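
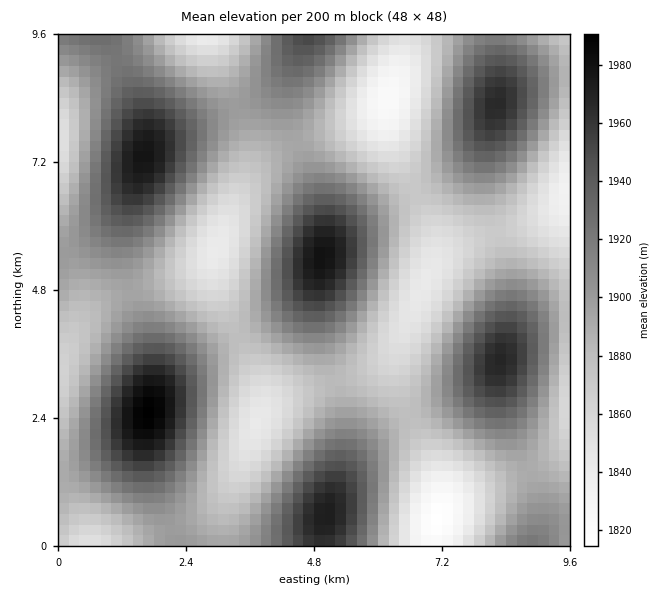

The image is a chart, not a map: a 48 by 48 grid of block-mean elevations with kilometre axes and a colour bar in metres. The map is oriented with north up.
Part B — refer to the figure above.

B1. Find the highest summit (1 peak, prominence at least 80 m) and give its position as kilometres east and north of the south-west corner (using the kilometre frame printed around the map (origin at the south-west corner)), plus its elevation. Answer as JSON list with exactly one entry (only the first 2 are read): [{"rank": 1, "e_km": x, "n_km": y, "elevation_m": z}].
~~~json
[{"rank": 1, "e_km": 1.69, "n_km": 2.51, "elevation_m": 1991}]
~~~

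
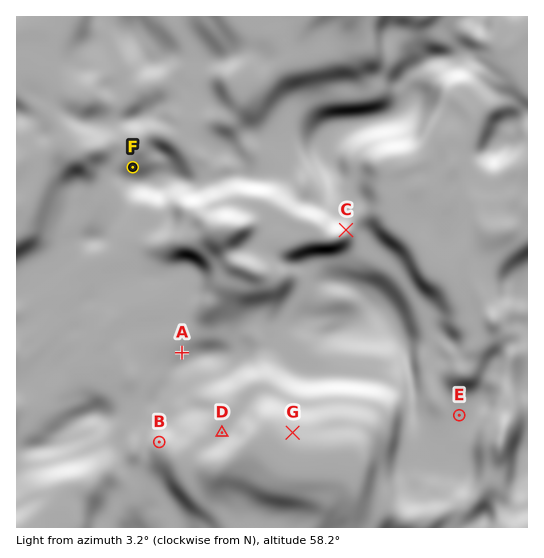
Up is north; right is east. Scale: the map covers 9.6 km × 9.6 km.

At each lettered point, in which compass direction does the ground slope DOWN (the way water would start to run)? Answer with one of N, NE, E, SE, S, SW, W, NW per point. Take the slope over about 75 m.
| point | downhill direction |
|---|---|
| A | SE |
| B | NW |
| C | NE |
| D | NW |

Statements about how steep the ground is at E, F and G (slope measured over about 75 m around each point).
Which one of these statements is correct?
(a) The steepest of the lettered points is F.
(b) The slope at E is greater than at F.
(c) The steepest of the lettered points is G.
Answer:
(a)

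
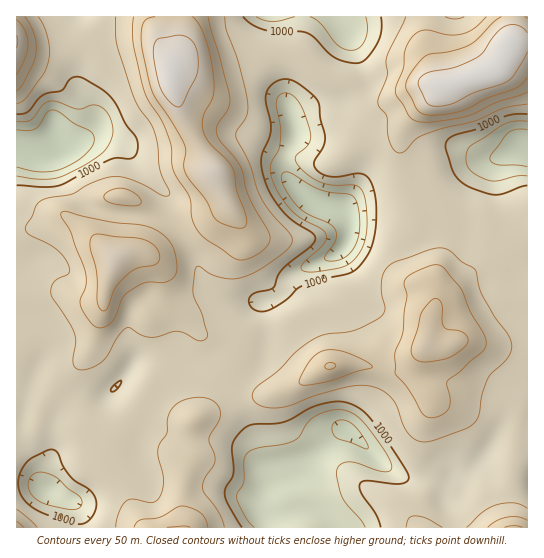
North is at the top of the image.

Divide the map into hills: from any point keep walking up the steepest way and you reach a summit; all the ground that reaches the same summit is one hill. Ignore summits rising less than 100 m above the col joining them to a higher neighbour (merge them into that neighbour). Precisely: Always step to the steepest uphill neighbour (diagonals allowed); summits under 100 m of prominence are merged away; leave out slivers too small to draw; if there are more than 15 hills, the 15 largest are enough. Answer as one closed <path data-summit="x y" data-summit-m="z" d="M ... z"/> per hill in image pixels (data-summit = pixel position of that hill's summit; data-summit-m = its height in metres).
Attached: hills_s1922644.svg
<path data-summit="426 345" data-summit-m="1173" d="M502 156l-11 4-11 13-12 29-3 18-22 5-26 18-10 0-29-12-28-3-5 17-8 8-46 22-4 6-4 12-8 6-11 3 3 20 0 21-3 14-3 6-20 24-4 15 20 43 4 17 13 15 7-4 13-1 23-17 21-22 8-4 49 44 12 6 24 2 15 6 11-14 8 0 10-6 26-34 27-2 0-174-20-16-5-11 1-20-7-32 0-12z"/><path data-summit="170 71" data-summit-m="1223" d="M282 16l-208 0-6 13-1 10 8 28 1 16 13 34 0 9-2 5-8 8-7 2 6 0 17-5 8 0 14 4 10 7 12 18 29 30 3 24 16 23 9 19 9 26 6 6 11 6 47 2 9-4 5-4 4-12 4-6 46-22 8-8 4-12-1-12-6-10-27-8-10-7-17-17-4-8 0-10 11-24 0-10-8-21-3-16-1-28 4-31z"/><path data-summit="506 50" data-summit-m="1226" d="M527 16l-244 0 4 15-4 31 1 28 3 16 8 21 0 10-11 24 0 10 4 8 25 22 29 10 8 17 28 3 29 12 10 0 26-18 22-6 3-17 12-29 11-13 12-5-6 11 0 12 7 32-1 20 5 11 19 15z"/><path data-summit="115 258" data-summit-m="1188" d="M103 136l-42 8-6 9-6 3-8 0-25-7 0 176 18 6 6 6 4 10-1 14-16 36-6 26 0 11 2 7 13 24 3 14 6 9-1-10 8-25 0-18 4-16 11-14 10-9 8-3 25-1 27-29 14 0 20 6 35-9 27-16 9-1 23 4 2-4-3-41-42-3-11-6-6-6-9-26-9-19-16-23-3-24-29-30-14-20-8-5z"/><path data-summit="183 527" data-summit-m="1154" d="M242 343l-9 1-34 19-21 5-8 1-13-5-5 1 13 6 2 11-19 33-7 19-2 13 1 15-5 5-20 9-26 21-17 5 7 9 2 17 188-1-1-8-8-10 0-7 5-15 8-12-12-13-4-17-20-43 4-15 20-24 4-16z"/><path data-summit="514 527" data-summit-m="1159" d="M346 429l-8 4-21 22-19 14-4 3-17 3-8 6-9 21 0 7 5 6 8 0 25-7 11 0 12 5 13 15 194-1-1-95-26 1-26 34-10 6-8 0-12 14-14-6-24-2-12-6z"/><path data-summit="17 41" data-summit-m="1204" d="M73 16l-57 1 0 130 25 9 12-1 6-11 20-5 10-13 0-9-12-28-2-22-8-28z"/><path data-summit="17 527" data-summit-m="1131" d="M27 483l-11 0 1 45 63-1-1-16-5-8-39-19z"/>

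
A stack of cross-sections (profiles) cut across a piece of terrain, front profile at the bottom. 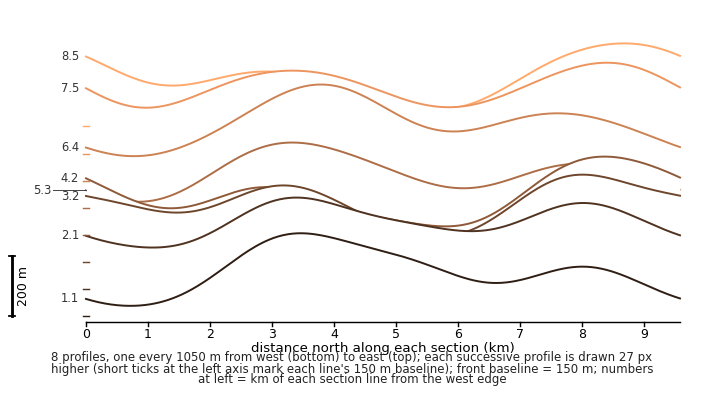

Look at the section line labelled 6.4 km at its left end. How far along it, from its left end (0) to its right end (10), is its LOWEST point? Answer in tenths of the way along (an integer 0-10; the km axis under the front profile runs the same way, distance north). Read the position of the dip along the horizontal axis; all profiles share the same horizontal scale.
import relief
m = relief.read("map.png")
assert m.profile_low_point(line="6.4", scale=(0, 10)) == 1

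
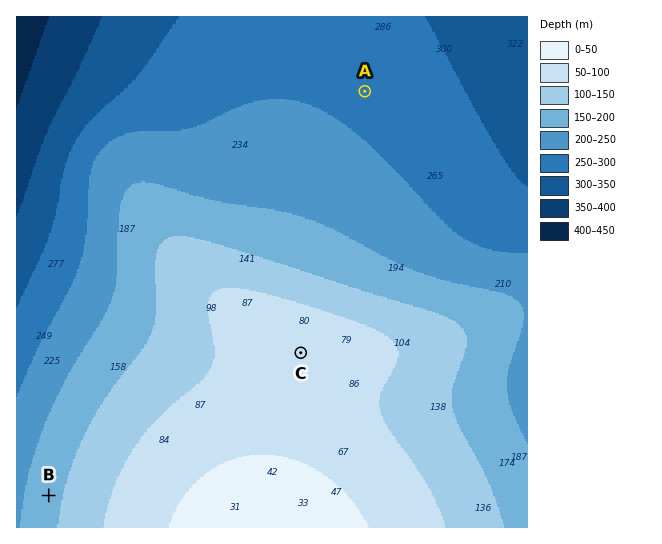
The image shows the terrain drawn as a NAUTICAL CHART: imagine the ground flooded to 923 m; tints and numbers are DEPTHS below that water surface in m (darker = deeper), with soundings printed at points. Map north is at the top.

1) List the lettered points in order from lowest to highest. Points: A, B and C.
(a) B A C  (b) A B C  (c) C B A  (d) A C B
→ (b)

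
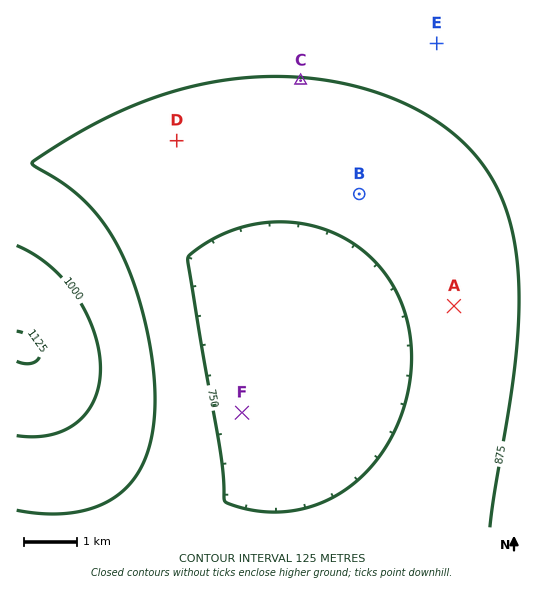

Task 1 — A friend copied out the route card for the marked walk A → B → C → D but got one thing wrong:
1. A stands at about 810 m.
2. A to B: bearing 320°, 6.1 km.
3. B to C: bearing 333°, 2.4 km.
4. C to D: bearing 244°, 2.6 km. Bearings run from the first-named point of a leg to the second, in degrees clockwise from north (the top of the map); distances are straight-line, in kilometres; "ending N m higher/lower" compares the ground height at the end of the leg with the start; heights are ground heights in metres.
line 2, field distance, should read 2.7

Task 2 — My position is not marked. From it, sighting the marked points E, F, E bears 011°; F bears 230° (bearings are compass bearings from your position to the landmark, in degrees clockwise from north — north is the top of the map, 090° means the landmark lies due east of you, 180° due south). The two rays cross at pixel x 389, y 289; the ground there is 740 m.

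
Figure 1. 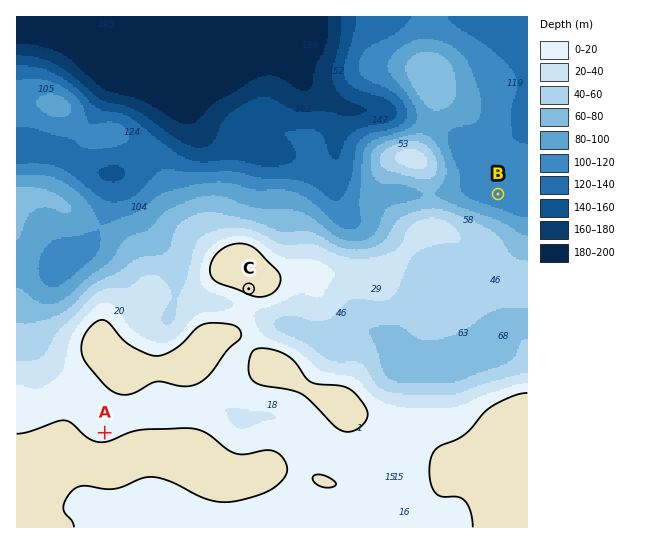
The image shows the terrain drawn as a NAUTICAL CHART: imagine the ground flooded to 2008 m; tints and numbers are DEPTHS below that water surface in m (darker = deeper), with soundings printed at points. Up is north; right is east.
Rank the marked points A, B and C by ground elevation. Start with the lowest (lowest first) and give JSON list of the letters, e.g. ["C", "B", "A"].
["B", "A", "C"]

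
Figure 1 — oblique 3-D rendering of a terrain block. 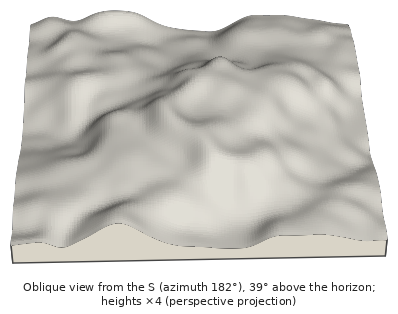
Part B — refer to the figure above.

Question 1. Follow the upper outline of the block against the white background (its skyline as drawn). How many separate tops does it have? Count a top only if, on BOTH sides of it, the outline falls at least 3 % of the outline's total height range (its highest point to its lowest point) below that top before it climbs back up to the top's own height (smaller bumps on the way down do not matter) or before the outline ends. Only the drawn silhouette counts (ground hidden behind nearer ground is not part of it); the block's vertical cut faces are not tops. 2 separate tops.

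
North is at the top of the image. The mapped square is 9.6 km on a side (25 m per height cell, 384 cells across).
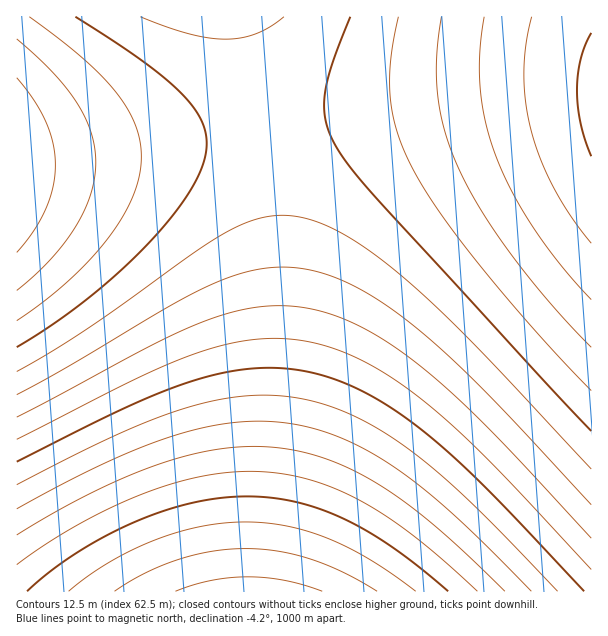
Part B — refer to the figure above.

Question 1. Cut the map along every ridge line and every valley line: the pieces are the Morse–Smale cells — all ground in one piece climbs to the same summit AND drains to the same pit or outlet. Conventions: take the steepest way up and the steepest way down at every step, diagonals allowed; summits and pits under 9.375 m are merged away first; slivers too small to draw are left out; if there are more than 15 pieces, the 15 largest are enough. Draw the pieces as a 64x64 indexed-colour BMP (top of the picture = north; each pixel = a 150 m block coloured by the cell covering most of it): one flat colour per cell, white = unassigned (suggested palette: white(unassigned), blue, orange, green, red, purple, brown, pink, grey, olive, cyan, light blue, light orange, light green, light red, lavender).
<image width="64" height="64" href="data:image/bmp;base64,Qk12CAAAAAAAAHYAAAAoAAAAQAAAAEAAAAABAAQAAAAAAAAIAAATCwAAEwsAABAAAAAAAAAA////ALR3HwAOf/8ALKAsACgn1gC9Z5QAS1aMAMJ34wB/f38AIr28AM++FwDox64AeLv/AIrfmACWmP8A1bDFACIiIiIiIiIiIiIiIiIhERERERERERERERERERERERERIiIiIiIiIiIiIiIiIiEREREREREREREREREREREREREiIiIiIiIiIiIiIiIiIRERERERERERERERERERERERESIiIiIiIiIiIiIiIiIhERERERERERERERERERERERERIiIiIiIiIiIiIiIiIiEREREREREREREREREREREREREiIiIiIiIiIiIiIiIiIRERERERERERERERERERERERESIiIiIiIiIiIiIiIiIiERERERERERERERERERERERERIiIiIiIiIiIiIiIiIiIREREREREREREREREREREREREiIiIiIiIiIiIiIiIiIhERERERERERERERERERERERESIiIiIiIiIiIiIiIiIiERERERERERERERERERERERERIiIiIiIiIiIiIiIiIiIREREREREREREREREREREREREiIiIiIiIiIiIiIiIiIhERERERERERERERERERERERESIiIiIiIiIiIiIiIiIiERERERERERERERERERERERERIiIiIiIiIiIiIiIiIiIREREREREREREREREREREREREiIiIiIiIiIiIiIiIiIhERERERERERERERERERERERESIiIiIiIiIiIiIiIiIiERERERERERERERERERERERERIiIiIiIiIiIiIiIiIiIREREREREREREREREREREREREiIiIiIiIiIiIiIiIiIiERERERERERERERERERERERESIiIiIiIiIiIiIiIiIiIRERERERERERERERERERERERIiIiIiIiIiIiIiIiIiIhEREREREREREREREREREREREiIiIiIiIiIiIiIiIiIiERERERERERERERERERERERESIiIiIiIiIiIiIiIiIiIRERERERERERERERERERERERIiIiIiIiIiIiIiIiIiIhEREREREREREREREREREREREiIiIiIiIiIiIiIiIiIiERERERERERERERERERERERESIiIiIiIiIiIiIiIiIiIRERERERERERERERERERERERIiIiIiIiIiIiIiIiIiIhEREREREREREREREREREREREiIiIiIiIiIiIiIiIiIiERERERERERERERERERERERESIiIiIiIiIiIiIiIiIiIRERERERERERERERERERERERIiIiIiIiIiIiIiIiIiIhEREREREREREREREREREREREiIiIiIiIiIiIiIiIiIiERERERERERERERERERERERESIiIiIiIiIiIiIiIiIiIRERERERERERERERERERERERIiIiIiIiIiIiIiIiIiIhEREREREREREREREREREREREiIiIiIiIiIiIiIiIiIiERERERERERERERERERERERESIiIiIiIiIiIiIiIiIiIRERERERERERERERERERERERIiIiIiIiIiIiIiIiIiIhEREREREREREREREREREREREiIiIiIiIiIiIiIiIiIiERERERERERERERERERERERESIiIiIiIiIiIiIiIiIiIRERERERERERERERERERERERIiIiIiIiIiIiIiIiIiIhEREREREREREREREREREREREiIiIiIiIiIiIiIiIiIiERERERERERERERERERERERESIiIiIiIiIiIiIiIiIiIRERERERERERERERERERERERIiIiIiIiIiIiIiIiIiIhEREREREREREREREREREREREiIiIiIiIiIiIiIiIiIiERERERERERERERERERERERESIiIiIiIiIiIiIiIiIiIRERERERERERERERERERERERIiIiIiIiIiIiIiIiIiIhEREREREREREREREREREREREiIiIiIiIiIiIiIiIiIiERERERERERERERERERERERESIiIiIiIiIiIiIiIiIiERERERERERERERERERERERERIiIiIiIiIiIiIiIiIiIREREREREREREREREREREREREiIiIiIiIiIiIiIiIiIhERERERERERERERERERERERETMzIiIiIiIiIiIiIiIiERERERERERERERERERERERERMzMzMzMzIiIiIiIiIiIREREREREREREREREREREREREzMzMzMzMzMzMzIiIiIhERERERERERERERERERERERETMzMzMzMzMzMzMzMzMiERERERERERERERERERERERERMzMzMzMzMzMzMzMzMzNERBEREREREREREREREREREREzMzMzMzMzMzMzMzMzNEREREREQRERERERERERERERETMzMzMzMzMzMzMzMzM0REREREREREREERERERERERERMzMzMzMzMzMzMzMzMzREREREREREREREREREEREREREzMzMzMzMzMzMzMzMzNERERERERERERERERERERERERDMzMzMzMzMzMzMzMzM0REREREREREREREREREREREREMzMzMzMzMzMzMzMzM0REREREREREREREREREREREREQzMzMzMzMzMzMzMzMzRERERERERERERERERERERERERDMzMzMzMzMzMzMzMzNEREREREREREREREREREREREREMzMzMzMzMzMzMzMzM0REREREREREREREREREREREREQzMzMzMzMzMzMzMzM0RERERERERERERERERERERERERDMzMzMzMzMzMzMzMzRERERERERERERERERERERERERE"/>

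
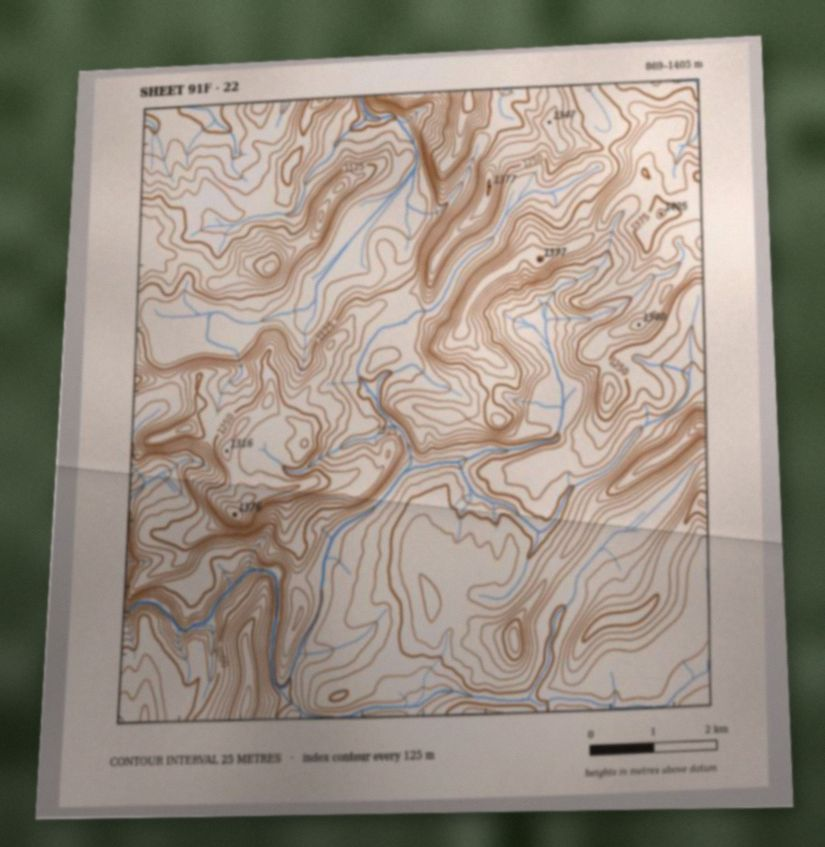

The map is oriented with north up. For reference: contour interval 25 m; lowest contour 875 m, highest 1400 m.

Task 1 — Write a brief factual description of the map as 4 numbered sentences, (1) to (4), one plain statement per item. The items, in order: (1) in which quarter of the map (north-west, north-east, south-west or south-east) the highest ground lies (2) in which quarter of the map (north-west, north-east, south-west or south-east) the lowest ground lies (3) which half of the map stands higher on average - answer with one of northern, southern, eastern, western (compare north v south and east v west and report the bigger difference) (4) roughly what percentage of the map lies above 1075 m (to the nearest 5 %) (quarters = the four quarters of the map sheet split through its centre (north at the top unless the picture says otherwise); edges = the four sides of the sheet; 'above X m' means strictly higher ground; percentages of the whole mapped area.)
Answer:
(1) The highest point lies in the north-east quarter of the map.
(2) The lowest ground is in the south-west quarter.
(3) The eastern half stands higher on average than the western half.
(4) Ground above 1075 m makes up about 80 % of the sheet.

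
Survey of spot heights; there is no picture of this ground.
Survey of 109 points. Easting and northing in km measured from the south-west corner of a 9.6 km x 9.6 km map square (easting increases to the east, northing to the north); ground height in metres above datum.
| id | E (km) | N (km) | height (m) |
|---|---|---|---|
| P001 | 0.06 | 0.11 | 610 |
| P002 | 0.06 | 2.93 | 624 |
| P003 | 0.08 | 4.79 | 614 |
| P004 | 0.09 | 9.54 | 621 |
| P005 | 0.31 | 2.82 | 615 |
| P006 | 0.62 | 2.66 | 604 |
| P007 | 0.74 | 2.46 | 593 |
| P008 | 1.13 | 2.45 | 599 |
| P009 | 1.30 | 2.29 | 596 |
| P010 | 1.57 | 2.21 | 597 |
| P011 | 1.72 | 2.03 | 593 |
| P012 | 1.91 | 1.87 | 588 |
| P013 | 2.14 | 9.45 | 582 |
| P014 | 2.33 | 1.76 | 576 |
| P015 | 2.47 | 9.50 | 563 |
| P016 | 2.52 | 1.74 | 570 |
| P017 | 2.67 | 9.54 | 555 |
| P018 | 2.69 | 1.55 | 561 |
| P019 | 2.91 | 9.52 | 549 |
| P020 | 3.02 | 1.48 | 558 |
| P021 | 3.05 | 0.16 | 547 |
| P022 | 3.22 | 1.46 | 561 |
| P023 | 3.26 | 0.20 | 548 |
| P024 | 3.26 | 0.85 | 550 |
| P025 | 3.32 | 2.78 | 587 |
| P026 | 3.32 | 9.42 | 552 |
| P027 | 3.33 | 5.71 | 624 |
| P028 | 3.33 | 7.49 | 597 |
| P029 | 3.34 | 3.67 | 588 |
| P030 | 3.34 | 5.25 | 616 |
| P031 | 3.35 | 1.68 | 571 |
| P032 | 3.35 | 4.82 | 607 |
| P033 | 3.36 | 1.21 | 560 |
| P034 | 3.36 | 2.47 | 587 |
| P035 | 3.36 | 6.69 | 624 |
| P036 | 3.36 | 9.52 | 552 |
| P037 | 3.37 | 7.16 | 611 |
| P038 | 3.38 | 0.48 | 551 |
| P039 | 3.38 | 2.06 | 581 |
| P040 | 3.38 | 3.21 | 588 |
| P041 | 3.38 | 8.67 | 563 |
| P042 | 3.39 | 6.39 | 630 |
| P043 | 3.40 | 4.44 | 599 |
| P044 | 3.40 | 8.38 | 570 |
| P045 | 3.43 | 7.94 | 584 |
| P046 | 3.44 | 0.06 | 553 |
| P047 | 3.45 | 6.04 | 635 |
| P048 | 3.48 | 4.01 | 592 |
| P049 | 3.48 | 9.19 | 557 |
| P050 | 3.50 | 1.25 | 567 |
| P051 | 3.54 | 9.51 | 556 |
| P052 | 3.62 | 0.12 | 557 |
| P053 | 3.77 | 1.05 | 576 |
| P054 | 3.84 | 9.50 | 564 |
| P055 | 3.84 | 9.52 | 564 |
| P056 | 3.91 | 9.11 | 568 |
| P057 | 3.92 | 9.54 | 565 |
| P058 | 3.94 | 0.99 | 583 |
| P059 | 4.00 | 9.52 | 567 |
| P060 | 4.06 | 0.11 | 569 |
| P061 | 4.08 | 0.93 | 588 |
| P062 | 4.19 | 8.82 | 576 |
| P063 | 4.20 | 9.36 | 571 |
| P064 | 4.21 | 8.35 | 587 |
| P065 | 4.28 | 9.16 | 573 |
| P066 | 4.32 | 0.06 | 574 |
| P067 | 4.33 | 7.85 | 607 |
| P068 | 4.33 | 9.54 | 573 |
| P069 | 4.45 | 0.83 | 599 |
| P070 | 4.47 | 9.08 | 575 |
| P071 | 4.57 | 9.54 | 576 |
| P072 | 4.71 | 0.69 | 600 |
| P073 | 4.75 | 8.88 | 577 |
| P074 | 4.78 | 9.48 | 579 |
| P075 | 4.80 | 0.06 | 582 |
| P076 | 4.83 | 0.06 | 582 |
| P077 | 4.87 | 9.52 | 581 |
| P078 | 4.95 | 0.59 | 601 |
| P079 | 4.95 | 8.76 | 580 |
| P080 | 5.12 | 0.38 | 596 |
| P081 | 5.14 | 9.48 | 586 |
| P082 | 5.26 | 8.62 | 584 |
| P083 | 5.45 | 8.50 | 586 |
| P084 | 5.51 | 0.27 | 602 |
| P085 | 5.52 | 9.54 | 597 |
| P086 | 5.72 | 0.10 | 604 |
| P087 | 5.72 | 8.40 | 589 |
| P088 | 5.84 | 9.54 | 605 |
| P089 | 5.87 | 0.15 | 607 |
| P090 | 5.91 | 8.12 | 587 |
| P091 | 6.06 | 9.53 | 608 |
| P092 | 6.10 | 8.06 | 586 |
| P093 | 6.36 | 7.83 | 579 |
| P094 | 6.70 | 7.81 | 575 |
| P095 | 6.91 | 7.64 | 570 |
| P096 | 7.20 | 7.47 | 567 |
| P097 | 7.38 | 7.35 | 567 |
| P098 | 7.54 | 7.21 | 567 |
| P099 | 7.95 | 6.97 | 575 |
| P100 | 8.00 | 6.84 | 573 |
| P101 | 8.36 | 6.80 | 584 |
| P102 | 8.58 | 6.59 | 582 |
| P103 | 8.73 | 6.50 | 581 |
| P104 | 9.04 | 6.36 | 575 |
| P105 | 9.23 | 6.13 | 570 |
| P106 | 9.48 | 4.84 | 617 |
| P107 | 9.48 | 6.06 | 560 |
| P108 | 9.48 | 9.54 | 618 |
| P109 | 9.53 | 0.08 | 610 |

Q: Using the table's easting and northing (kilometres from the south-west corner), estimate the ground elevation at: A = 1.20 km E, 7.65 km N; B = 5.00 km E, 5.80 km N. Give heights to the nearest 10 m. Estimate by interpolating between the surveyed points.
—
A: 600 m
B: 610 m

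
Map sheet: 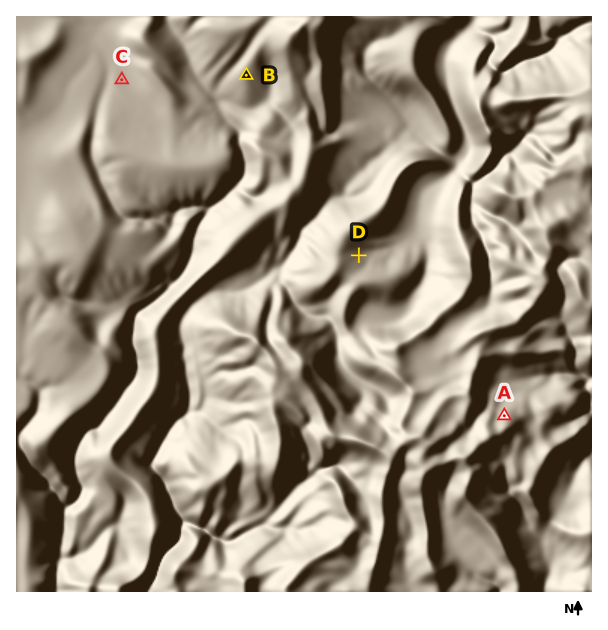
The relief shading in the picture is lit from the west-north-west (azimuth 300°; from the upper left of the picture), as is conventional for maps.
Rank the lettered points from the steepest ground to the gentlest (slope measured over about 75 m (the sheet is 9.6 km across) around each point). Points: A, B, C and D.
A D B C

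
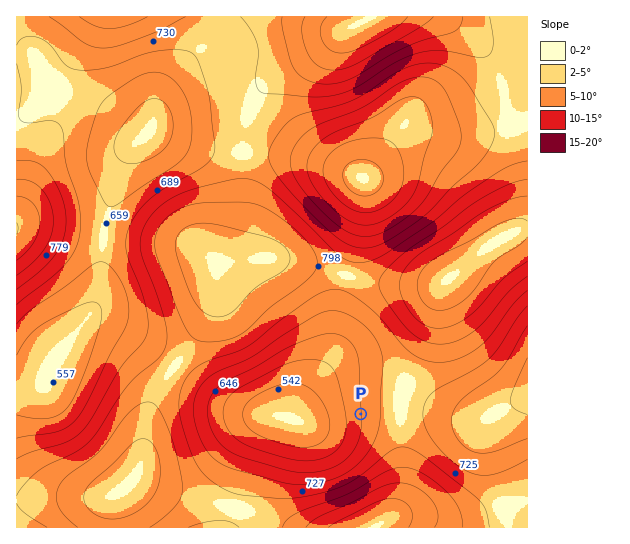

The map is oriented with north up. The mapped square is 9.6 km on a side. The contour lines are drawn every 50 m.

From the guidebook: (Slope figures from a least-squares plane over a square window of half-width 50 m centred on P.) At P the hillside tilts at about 9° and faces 267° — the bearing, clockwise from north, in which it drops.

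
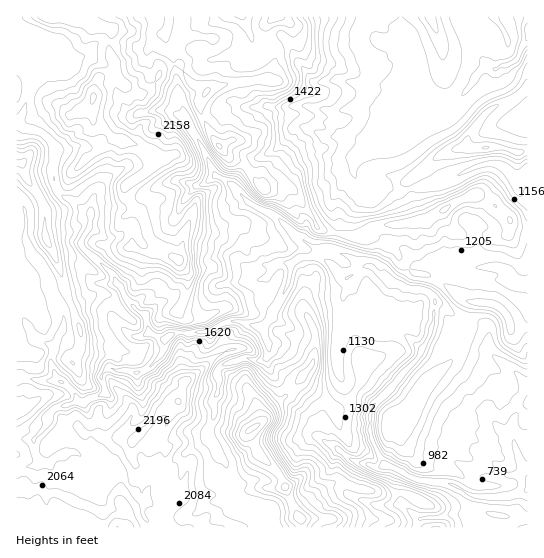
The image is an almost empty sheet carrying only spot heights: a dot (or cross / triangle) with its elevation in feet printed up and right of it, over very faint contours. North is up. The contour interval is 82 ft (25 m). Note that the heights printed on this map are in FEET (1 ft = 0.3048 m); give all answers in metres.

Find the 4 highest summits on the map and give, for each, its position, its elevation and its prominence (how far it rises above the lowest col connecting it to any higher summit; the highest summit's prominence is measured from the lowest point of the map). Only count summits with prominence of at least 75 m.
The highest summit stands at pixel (94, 97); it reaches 779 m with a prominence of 607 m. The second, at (251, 429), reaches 730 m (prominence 172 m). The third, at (178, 402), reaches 703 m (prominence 99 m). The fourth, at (486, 147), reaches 428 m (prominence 80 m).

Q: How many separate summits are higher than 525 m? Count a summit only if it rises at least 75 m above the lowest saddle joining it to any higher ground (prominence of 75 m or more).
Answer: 3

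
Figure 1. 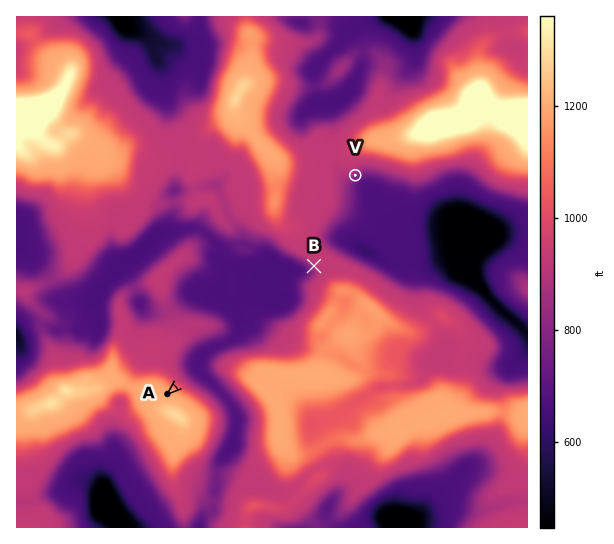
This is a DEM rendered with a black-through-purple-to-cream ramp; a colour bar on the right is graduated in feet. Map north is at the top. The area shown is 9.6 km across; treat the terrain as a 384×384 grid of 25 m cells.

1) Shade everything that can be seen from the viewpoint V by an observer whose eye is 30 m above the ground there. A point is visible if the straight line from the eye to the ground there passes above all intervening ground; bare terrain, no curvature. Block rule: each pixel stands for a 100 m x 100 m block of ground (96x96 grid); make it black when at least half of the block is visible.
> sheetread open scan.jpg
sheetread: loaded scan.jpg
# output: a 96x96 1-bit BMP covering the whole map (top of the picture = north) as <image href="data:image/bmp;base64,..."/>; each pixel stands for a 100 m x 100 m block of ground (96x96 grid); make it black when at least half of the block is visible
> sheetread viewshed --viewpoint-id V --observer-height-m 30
<image width="96" height="96" href="data:image/bmp;base64,Qk2+BAAAAAAAAD4AAAAoAAAAYAAAAGAAAAABAAEAAAAAAIAEAAATCwAAEwsAAAIAAAAAAAAA////AAAAAAAAAAAAAAAAAAAAAAAAAAAAAAAAAAAAAAAAAAAAAAAAAAAAAAAAAAAAAAAAAAAAAAAAAAAAAAAAAAAAAAAAAAAAAAAAAAAAAAAAAAAAAAAAAAAAAAAAAAAAAAAAAAAAAAAAAAAAAAAAAAAAAAAAAAAAAAAAAAAAAAAAAAAAAAAAAAAAAAAAAAAAAAAAAAAAAAAAAAAAAAAAAAAAAAAAAAAAAAAAAAAAAAAAAAAAAAAAAAAAAAAAAAAAAAAAAAAAAAAAAAAAAAAAAAAAAAAAAAAAIAAAAAAAAAAAAAAAIAAAAAAAAAAAAAAAsAAAAAAAAAQAAAAB8AAAAAAAAAwAAAAH8AAAAAAAAAwAAAAf8AAAAAAAH/8AAAAf8AAAAAAAP/8AAAAfwAAAAAAH/x8AMAAfgAAAAAAD/AcAf4f+AAAAAAAB/AAA/5/4AAAAAAAA+AAAPj/wAAAAAAAAAAAABDgAADD4AAAAAAAAADAAAH/8AAAAAAAAACAAAD/4AAAAAAAAACAAAA/wAAAAAAAAAAAAAAAAAAAAAAAAAAAAAAAAAAAAAAAAAAAAAAAAAAAAAA0AAAAAAAAAAAAAAf8AAAAAAAAAAAB4A/8AAAAAAAADgAH8B/8AAAAAAAADwAf///8AAAAAAAAB4A////8AAAAAAAAA4B////4AAAAAAAAAYH////8AAAAAAAAAAP////8AAAAAAAAAB/////8AAAAAAAAAf/////8AAAAAAAAAP///gf8AAAAAAAAAH///A/8AAAAAAAAAB//8A/8AAAAAAAAAH//4A/8AAAAAAAAAf//4Af8AAAAAAAAA///4Af8AAAAAAAAB/5/wAP8AAAAAAAAB///wAP8AAAAAAAABx//wAH8AAAAAAAABg//wAH8AAAAAAAA4Af/wAH8AAAAAAABwAf/wAH8AAAAAAABgA//wAP8AAAAAAABgP//wAf8AAAAAAADwP//4Af8AAAAAAABwP//4A/8AAAAAAABwP//wAH8AAAAAAABwP//gAH8AAAAAAAB4P//gAHwAAAAAAAA4P//gAP0AAAAAAAA4P//gAH8AAAAAAAA4P//gAH8AAAAAAAA8M//gAP8AAAAAAAA4A//AAHMAAAAAAAB4A/8AACcAAAAAAADwAfAAAAcAAAAAAAHgAAA8AAMAAAAAAAPAAAA4AAAAAAAAAAeAAAAAAAAAAAAAAAcAAAAAAAAAAAAAAAcAAAAAAAAAAAAAAAcAAAAAAAAAAAAAAAcAAAAAAAAAAAAAAEcAAAAAAAAAAAAAAGcAAAAAAAAAAAAAADMAAAAAAAAAAAAAADuAAAAAAAAAAAAAABmAAAAAAAAAAAAAAAGAAAAAAAAAAAAAAAAAAAAAAAAAAAAAAAAAAAAAAAAAAAAAAAIAAAAAAAAAAAAAAAQAAAAAAAAAAAAAAAQAAAAAAAAAAAAAAAQAAAAAAAAAAAAAAAwAAAAAAAAAAAAAAAwAAAAAAAAAAAAAAAAAAAAAAAAAAAAAAAAAAAAAAAAAAAAAAAAAAAAAAAA="/>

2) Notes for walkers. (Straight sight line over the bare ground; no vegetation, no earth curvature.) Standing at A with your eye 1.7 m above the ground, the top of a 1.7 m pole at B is in view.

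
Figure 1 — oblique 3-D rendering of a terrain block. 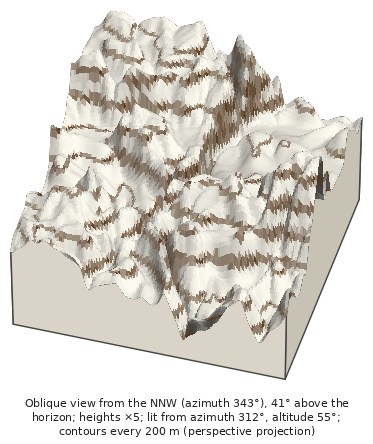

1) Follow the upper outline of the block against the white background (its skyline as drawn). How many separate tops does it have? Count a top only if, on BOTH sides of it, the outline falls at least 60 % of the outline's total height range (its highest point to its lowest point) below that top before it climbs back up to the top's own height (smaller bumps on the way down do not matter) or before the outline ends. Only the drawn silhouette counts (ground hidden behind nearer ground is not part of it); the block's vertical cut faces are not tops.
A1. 0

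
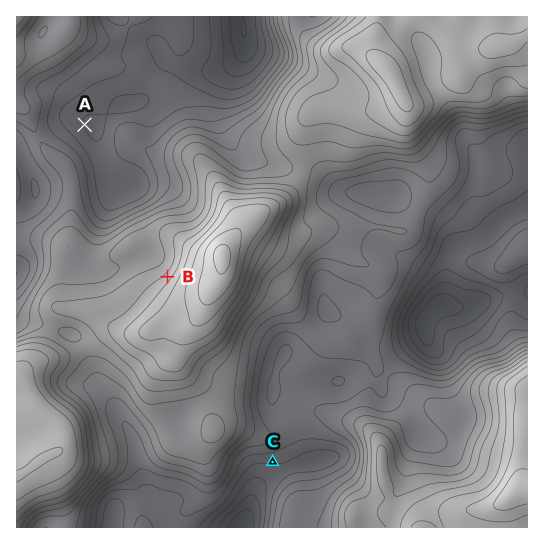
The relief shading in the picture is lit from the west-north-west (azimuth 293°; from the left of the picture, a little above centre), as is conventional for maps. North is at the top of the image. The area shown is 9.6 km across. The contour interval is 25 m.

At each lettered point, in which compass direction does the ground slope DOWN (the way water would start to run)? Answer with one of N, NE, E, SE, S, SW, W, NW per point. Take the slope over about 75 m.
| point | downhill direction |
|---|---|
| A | E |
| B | NW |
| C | S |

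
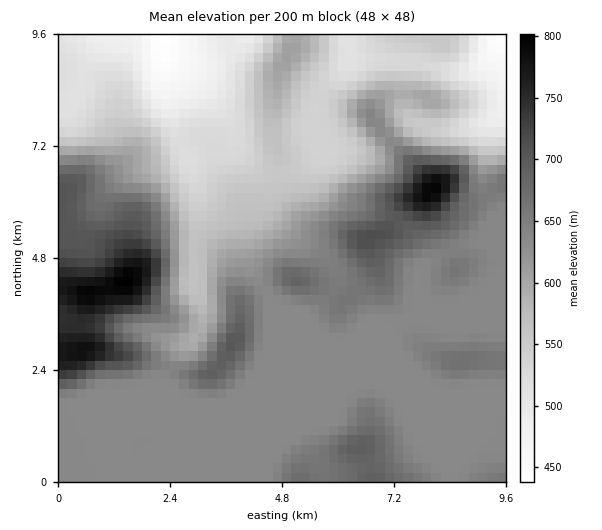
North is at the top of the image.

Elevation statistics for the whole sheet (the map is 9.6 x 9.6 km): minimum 440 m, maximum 800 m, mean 620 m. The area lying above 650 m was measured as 24.4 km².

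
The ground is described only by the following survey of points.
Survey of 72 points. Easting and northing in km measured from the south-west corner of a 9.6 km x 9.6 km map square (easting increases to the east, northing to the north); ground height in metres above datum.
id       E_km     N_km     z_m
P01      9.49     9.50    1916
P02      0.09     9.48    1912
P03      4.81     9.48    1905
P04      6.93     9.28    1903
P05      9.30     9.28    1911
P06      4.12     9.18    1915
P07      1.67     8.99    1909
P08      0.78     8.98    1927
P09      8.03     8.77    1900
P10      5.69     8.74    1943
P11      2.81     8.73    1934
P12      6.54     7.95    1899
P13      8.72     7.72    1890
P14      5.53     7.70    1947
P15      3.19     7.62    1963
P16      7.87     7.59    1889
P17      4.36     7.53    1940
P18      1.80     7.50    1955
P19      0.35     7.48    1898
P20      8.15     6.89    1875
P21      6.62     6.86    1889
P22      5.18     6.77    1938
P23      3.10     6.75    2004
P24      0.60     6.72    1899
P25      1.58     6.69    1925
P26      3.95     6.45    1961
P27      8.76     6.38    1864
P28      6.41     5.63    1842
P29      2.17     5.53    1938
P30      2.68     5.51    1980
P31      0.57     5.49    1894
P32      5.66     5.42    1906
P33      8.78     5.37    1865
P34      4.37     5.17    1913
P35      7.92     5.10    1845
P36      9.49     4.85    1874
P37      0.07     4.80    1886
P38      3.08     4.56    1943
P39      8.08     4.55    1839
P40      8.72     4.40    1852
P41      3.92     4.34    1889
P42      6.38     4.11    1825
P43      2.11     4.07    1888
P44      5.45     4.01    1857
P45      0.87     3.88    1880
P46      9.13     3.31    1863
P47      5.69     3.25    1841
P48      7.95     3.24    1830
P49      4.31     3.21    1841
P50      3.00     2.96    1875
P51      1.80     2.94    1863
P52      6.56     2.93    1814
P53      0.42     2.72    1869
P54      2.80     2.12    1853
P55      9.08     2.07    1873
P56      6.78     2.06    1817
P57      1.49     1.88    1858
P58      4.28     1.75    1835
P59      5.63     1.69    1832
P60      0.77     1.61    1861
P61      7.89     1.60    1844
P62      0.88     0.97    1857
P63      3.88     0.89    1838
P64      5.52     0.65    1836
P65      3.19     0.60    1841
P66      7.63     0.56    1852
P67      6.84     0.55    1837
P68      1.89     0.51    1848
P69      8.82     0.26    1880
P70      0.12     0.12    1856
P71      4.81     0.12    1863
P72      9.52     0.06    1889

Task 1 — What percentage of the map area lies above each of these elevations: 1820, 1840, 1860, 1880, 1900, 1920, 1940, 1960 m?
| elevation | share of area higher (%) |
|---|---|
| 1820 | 97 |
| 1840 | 84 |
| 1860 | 64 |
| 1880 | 49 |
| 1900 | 33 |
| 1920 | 21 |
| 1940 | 11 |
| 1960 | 5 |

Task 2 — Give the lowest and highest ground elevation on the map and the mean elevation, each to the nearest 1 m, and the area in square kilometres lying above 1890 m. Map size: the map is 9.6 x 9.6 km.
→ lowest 1812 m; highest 2005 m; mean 1883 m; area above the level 38.5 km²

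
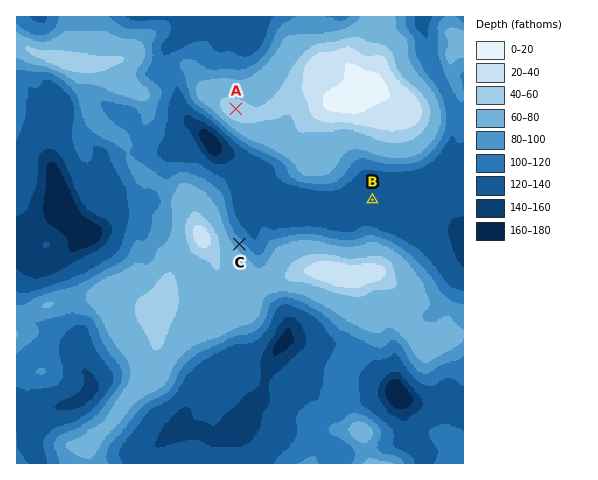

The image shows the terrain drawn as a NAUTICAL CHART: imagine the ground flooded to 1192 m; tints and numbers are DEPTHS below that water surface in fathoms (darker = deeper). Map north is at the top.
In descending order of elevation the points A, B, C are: A C B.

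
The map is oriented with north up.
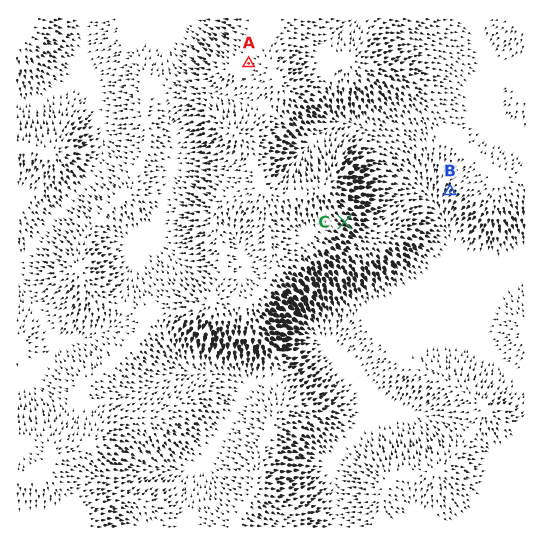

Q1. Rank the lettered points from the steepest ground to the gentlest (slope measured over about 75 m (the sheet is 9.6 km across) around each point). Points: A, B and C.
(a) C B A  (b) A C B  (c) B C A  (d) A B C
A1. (a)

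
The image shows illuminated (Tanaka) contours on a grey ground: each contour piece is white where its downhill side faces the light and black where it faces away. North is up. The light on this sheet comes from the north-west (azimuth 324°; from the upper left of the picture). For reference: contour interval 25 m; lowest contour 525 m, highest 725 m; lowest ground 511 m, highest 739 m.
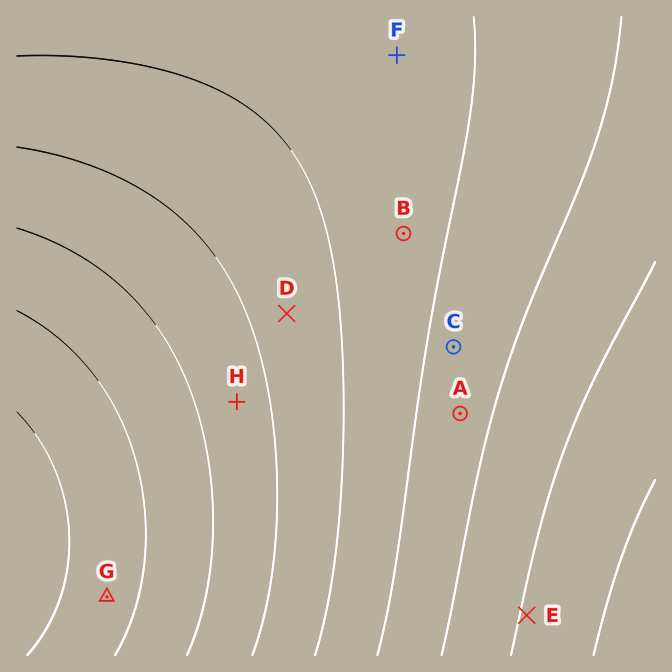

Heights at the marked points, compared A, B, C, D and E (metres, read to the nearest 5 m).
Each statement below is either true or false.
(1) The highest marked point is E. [true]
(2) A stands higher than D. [true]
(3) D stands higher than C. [false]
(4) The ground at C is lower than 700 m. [true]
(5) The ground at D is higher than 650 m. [false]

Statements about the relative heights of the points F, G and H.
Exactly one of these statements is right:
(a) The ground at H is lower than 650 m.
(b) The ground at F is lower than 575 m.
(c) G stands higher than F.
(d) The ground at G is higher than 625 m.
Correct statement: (a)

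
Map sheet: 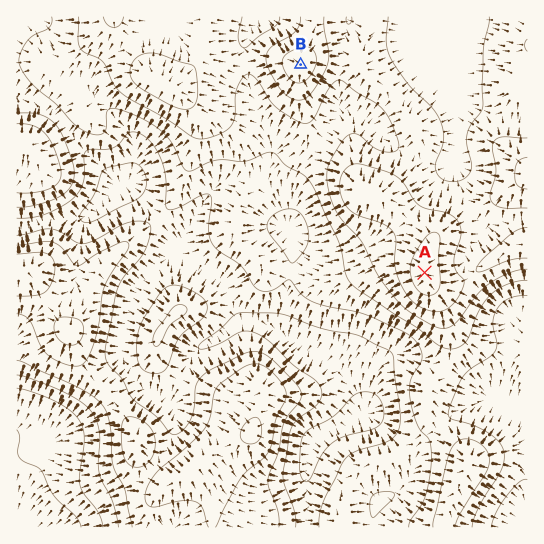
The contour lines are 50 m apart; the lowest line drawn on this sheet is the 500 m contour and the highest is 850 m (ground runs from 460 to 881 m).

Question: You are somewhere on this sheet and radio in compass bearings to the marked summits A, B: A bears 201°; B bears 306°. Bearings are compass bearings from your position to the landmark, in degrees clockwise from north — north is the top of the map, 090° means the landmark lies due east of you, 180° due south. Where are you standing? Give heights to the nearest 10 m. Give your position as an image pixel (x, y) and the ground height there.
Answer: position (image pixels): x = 460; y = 180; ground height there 750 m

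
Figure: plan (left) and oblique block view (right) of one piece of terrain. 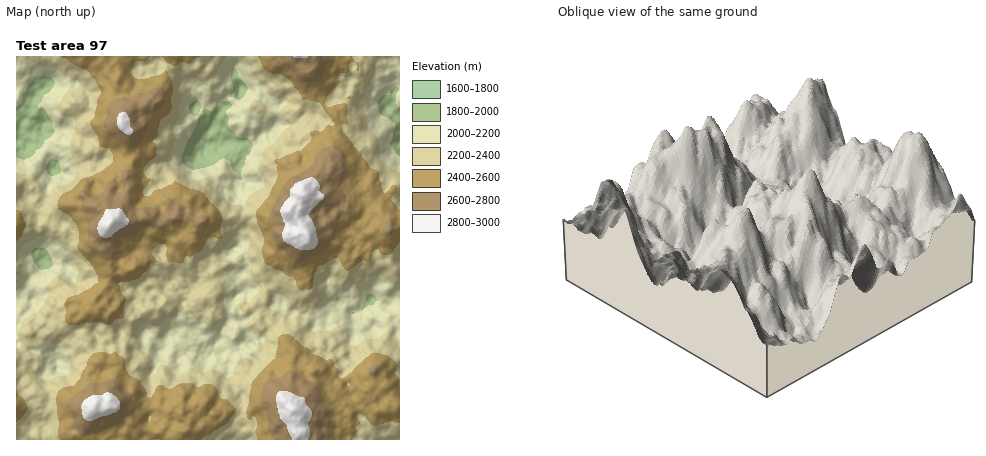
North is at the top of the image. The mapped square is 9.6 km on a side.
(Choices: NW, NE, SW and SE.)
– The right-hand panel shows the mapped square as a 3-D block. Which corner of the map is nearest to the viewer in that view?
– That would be NW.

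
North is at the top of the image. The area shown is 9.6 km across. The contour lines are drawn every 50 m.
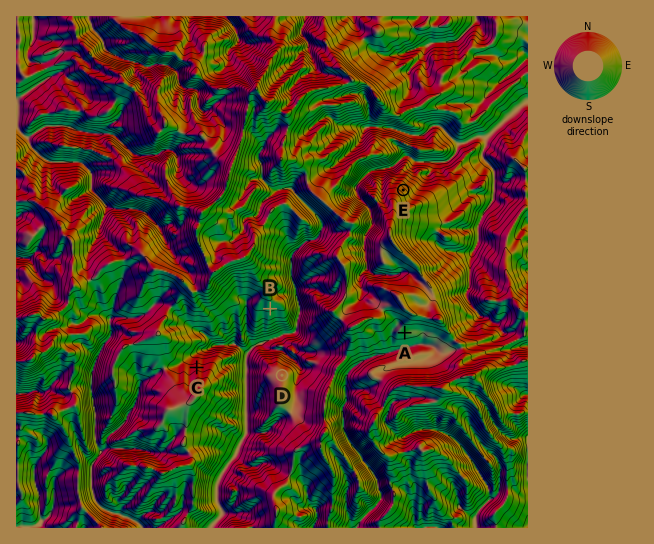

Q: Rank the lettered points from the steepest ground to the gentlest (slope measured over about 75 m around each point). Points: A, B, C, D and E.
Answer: E C B A D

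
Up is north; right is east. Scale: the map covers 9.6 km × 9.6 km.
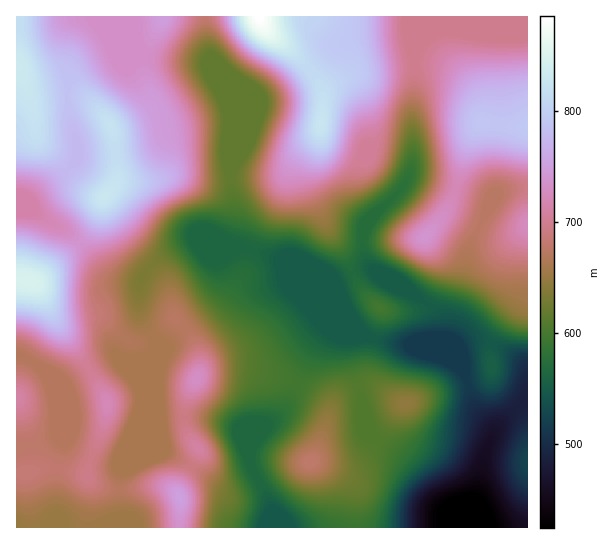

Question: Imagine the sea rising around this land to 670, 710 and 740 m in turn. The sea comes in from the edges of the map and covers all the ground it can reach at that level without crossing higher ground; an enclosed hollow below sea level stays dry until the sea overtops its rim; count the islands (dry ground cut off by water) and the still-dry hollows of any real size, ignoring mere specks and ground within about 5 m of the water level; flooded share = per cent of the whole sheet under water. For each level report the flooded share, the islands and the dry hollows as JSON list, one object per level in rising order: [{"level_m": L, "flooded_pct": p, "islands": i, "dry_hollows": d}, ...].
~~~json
[{"level_m": 670, "flooded_pct": 51, "islands": 1, "dry_hollows": 0}, {"level_m": 710, "flooded_pct": 69, "islands": 2, "dry_hollows": 0}, {"level_m": 740, "flooded_pct": 79, "islands": 1, "dry_hollows": 0}]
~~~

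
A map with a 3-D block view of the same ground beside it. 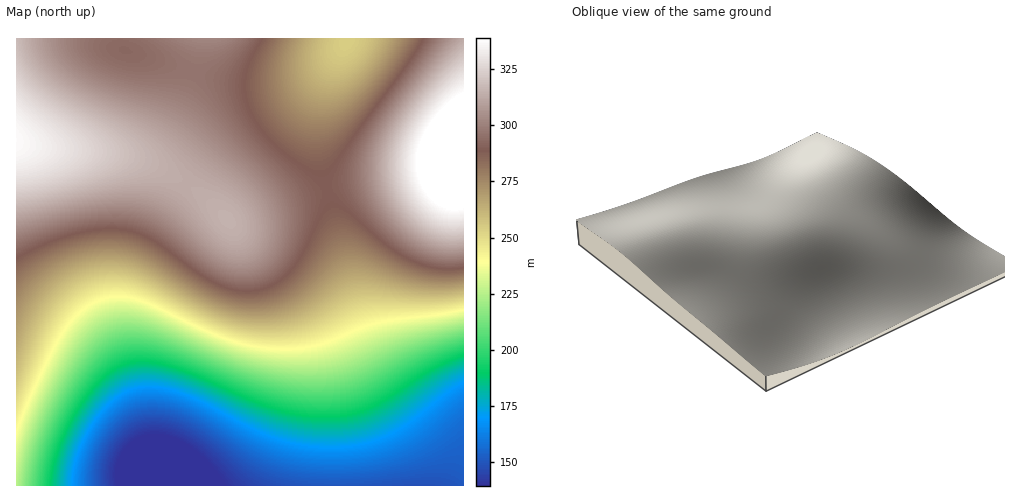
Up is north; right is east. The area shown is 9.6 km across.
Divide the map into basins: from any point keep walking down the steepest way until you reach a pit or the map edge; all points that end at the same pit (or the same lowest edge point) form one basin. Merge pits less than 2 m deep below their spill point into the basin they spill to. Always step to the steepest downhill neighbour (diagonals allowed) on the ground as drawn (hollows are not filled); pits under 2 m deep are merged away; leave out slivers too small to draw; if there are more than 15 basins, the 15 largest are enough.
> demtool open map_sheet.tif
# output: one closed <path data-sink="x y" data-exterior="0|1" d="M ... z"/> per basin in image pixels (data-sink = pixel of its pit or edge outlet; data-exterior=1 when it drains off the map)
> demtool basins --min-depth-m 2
<path data-sink="159 475" data-exterior="0" d="M20 143l-4 1 0 341 318 1-1-71-3-35-6-29-18-43-26-36-39-37-16-19-17-16-21-16-29-18-38-11-79-7z"/><path data-sink="419 485" data-exterior="1" d="M463 154l-4 0-7 9-8 3-116 22-98 34 5 8 53 51 18 27 13 28 9 30 4 34 3 86 129-1z"/><path data-sink="348 41" data-exterior="0" d="M463 38l-263 0-14 51-10 24-14 24-9 9-9 6-11 3-19-1 36 9 23 11 28 20 28 27 6 0 58-22 35-11 116-22 8-3 7-9 5-1z"/><path data-sink="125 50" data-exterior="0" d="M199 38l-182 0-1 104 25 6 83 7 16-1 8-4 14-13 20-37 13-37z"/>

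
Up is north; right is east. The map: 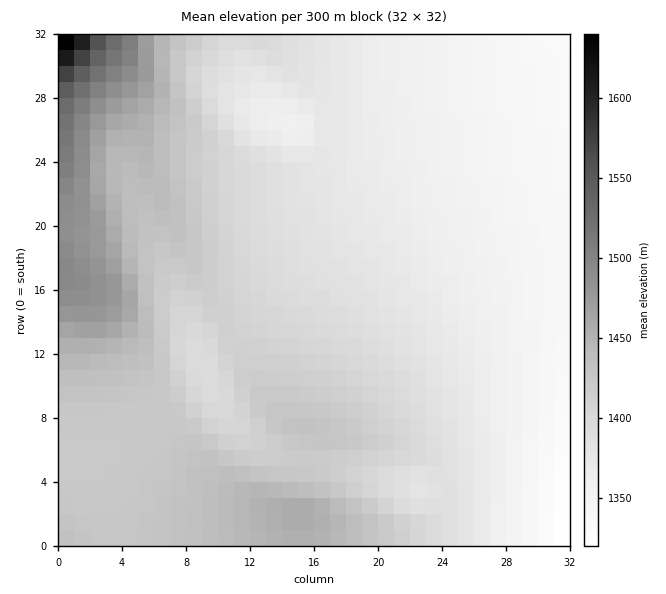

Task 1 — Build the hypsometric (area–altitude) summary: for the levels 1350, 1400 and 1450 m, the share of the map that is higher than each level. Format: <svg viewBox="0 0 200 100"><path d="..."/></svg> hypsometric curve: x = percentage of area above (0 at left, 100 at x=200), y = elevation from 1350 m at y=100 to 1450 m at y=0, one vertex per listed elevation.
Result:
<svg viewBox="0 0 200 100"><path d="M172 100l-80-50-71-50"/></svg>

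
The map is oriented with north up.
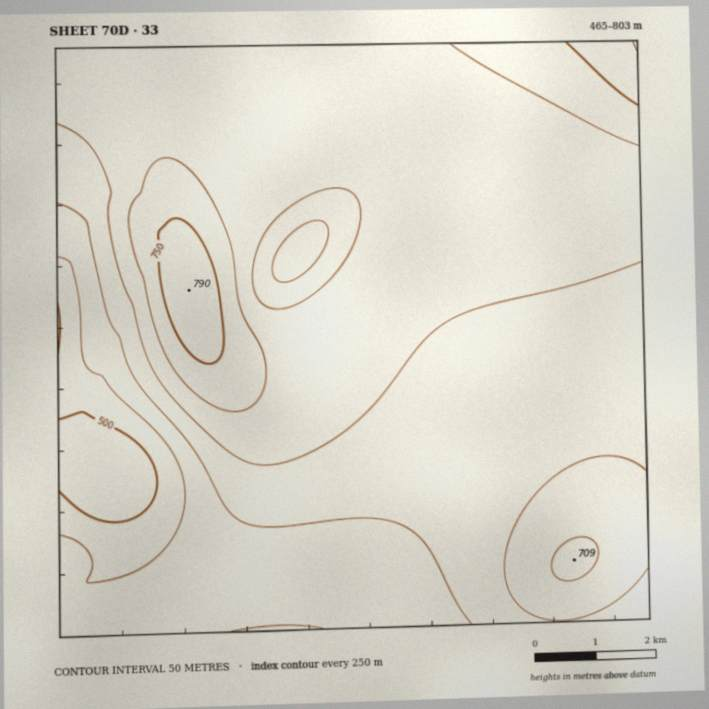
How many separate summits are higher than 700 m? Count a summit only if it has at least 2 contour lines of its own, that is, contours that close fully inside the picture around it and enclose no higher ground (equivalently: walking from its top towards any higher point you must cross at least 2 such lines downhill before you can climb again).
1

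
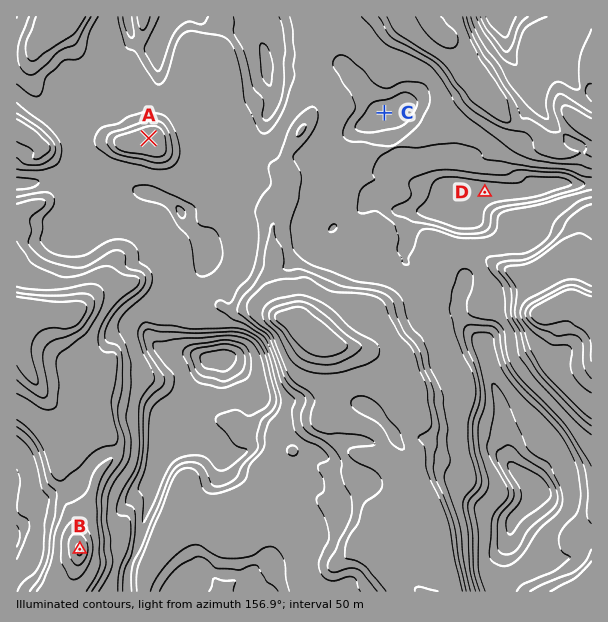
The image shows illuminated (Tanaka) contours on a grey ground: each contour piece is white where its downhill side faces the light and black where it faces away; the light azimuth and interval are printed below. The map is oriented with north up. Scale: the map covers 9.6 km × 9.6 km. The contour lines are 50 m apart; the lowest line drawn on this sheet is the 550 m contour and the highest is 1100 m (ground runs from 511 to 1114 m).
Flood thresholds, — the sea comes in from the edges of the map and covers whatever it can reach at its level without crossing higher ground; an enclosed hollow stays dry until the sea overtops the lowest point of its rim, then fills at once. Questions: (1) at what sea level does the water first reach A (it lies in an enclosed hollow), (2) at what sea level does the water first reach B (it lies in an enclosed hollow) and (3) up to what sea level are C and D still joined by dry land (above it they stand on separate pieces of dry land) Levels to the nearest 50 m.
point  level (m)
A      800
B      650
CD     850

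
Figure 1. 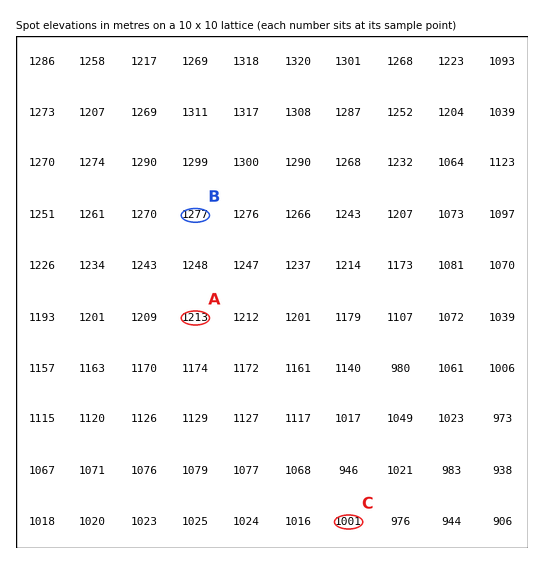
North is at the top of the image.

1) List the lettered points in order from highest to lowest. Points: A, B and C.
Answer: B A C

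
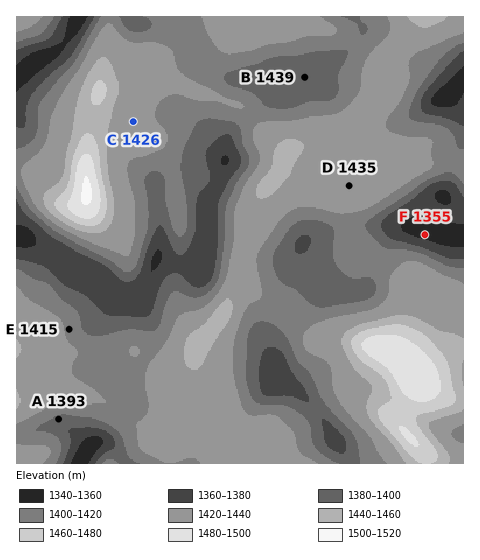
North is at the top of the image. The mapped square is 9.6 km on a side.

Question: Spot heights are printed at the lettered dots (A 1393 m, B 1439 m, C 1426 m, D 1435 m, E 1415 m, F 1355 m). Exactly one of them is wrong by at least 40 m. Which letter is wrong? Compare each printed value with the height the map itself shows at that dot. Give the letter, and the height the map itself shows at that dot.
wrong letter B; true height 1389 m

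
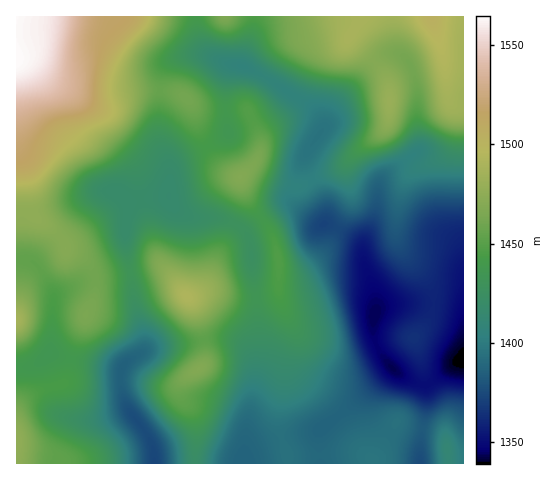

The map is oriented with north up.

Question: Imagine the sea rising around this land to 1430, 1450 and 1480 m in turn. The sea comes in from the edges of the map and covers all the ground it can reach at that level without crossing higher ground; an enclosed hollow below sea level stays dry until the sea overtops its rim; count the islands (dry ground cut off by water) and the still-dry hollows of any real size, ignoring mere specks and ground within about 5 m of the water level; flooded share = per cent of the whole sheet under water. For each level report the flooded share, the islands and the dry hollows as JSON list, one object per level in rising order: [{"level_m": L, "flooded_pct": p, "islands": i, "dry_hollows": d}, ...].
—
[{"level_m": 1430, "flooded_pct": 44, "islands": 0, "dry_hollows": 1}, {"level_m": 1450, "flooded_pct": 68, "islands": 2, "dry_hollows": 0}, {"level_m": 1480, "flooded_pct": 88, "islands": 1, "dry_hollows": 0}]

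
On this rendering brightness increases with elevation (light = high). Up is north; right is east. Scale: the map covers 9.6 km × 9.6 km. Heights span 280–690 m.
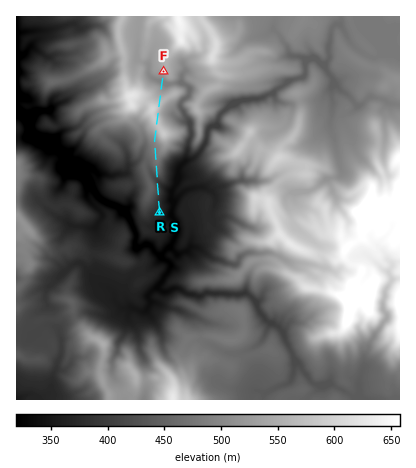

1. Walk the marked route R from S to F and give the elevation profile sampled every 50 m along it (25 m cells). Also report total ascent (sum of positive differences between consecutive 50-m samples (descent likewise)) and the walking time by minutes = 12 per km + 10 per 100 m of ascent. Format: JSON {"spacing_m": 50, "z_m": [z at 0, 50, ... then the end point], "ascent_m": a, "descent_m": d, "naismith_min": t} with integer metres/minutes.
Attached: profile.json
{"spacing_m": 50, "z_m": [371, 374, 377, 379, 381, 383, 386, 391, 397, 403, 409, 412, 411, 407, 403, 400, 401, 407, 419, 432, 443, 451, 457, 462, 467, 471, 473, 474, 476, 477, 479, 481, 484, 486, 489, 492, 497, 504, 514, 526, 539, 551, 562, 571, 577, 581, 582, 581, 574, 565, 561, 565, 571, 574, 574, 570, 563, 554, 544, 536, 528, 521, 516, 510, 500, 491, 491, 497, 509, 520, 530, 537], "ascent_m": 283, "descent_m": 117, "naismith_min": 71}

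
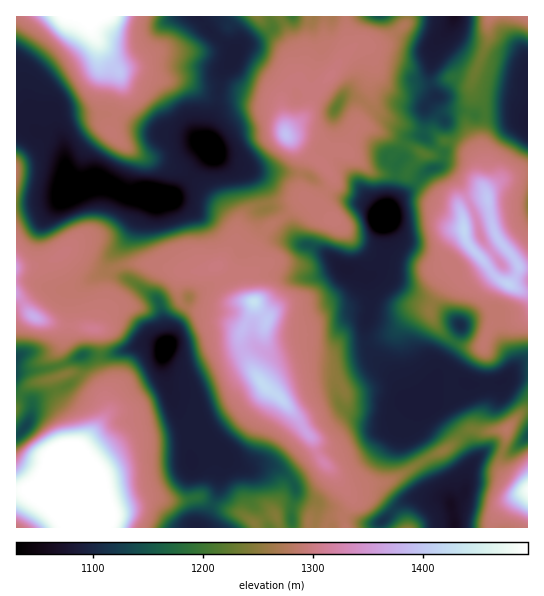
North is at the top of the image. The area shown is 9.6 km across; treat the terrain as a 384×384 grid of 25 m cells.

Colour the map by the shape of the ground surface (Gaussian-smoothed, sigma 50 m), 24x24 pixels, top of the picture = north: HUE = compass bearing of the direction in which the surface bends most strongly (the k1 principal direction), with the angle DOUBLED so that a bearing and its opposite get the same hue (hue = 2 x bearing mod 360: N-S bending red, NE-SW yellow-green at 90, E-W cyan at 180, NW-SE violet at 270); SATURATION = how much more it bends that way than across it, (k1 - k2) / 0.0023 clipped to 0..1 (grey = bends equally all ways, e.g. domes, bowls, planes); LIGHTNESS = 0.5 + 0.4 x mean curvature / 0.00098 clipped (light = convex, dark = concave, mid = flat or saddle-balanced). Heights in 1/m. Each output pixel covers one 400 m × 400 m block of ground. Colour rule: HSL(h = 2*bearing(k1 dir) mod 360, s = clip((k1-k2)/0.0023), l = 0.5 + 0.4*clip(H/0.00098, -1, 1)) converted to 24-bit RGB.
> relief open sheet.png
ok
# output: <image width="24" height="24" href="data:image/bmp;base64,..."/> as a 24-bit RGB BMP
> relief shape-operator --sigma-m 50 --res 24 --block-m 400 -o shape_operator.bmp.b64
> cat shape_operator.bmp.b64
<image width="24" height="24" href="data:image/bmp;base64,Qk32BgAAAAAAADYAAAAoAAAAGAAAABgAAAABABgAAAAAAMAGAAATCwAAEwsAAAAAAAAAAAAANnm9j+TCf4mHgYGE0sKlLj3W0mOTKnQ8OGI2ZivMqOjtlmC/JrfV0dRSimCRw49cp3QAADMQ6sJtmjKfSUmAEUvb1W9wgSs8n8vPfoiIf4F+gYN/r9KLXjl/b323gZrzsZzxIWGdw72PdXa7xGOZkxNPoJdbfpiCw5Gu6zd5ET0LfoNeW3qFEzlg8WWE4cr14nKWk359gIGAgY6CuNOfUjN9suCCJxY3dXI/fXhSb4M7aWI+eRgqbsc6jryBbpeVdsHBvZbt+rD/MZAlKHUtECta0+WZKKaMm3fh6bneiYWdj8mhrFWEfUaH4uKbGxpcen2AgHZ4distXkcjLb9uccZeVL9Yhb18RamkPl80IqKW/sz/9J7wBC8iv/gAAG1RATIZx+A86Gfe4YmadEVkiVx5zemtNhZrf3uBbx5VztpuirHXTnOql+mrXkivvdKBQidFeFleW3pbIWY45Iy6vqP2prn/+eAhChqYXrE4loVGi4g4rF90fJeDifFbWTJxcVR+yCLRds2CkUpNjNykOqHLc6Vfv2pHSlqVZm9+fX99Y35rKHstx8VIHFlB/7DF6GmwSc1vLntKt4iXknx+neKafg6NfWuETB5dpt9/fUSDseHBhdWLb0B3nFZ2mNGWdESibWWEfoB9fIB/fYJ6cn9Tc3pOJXc/lsg64X8TAO03OKyFdNjX56GZEQyMyFi3cRiGiNF+Z8GnlcB9mGBchmGKbJZrhcJgZztrgHBzfIN0fXl1dzlDqjUWLNsRIFFDGGAQg9hF41mXQaQGmsMAFz8BlEoDNEkAxew8U1mgqsN8p5VIUIuDinN8Z7iEwmWPW0GBlnF0hWdbbzQuN8r/4tL53HG0eDaZvHfgcOLmZGidgoi4z5W53BuJHpqDIAtQl/GRUHSVw356y7h5P3KQdo2Bn8x0iDaCSkh3p1iFq02XuPC/CCsUh5kPu3iSj3S7WuqHgUFbf3Z6hXx/gIiOvb/qUQCNjvXOWLCCT22UcoHkue3xp1PAgbC1ucJ+UUCXW1yFQGu5xJfOzGJbnDTcUOC6glU4eJInPTlrf3d3gYZ5Y4tupLVXahMcNyzcfcWYa5uaY4VnSYEulW8kpqc8Z6gnqm8/fEFuf3Z4RG5onydBo8CMf4uXhjt3hOH4tPuiZjaih3yQhoGDlJp5PpK4k43jn4q/gYCJfoCGiICNenyCf4SJnsm0hpHcXRdAeGYcSo5XXmuDJXvXz5uMcjpWY/eIlAB0sfmlQPDKfDvz36TirI6wedPBJYOANW/Vx57qtZXiunWxiYN+mppzt4opMAYF3g2p1PfdA7//ml/vLBNK579miFvMAf9khf90lC5yW4gdEk0kJLUn8ouB1ixlc0WpOZWboaMeOSsS0ZBiuJOnXVuVwl6sf5TJh6y5x/THbQQMKwkIwSRknN6Ew916egCitvVygsRKGT9pZYtPNl0xeZI3jVw7gnAlVkQULDAHNr50bsiMhH25umvSuHKehZOVrpZt1awNnwtLDGSMD7J926OwX9tmvCzN26Ze0sVtKC7poFyWekWEe3lIdEQ4pWYxSMiodr3Pb7erODfEaXAwRSocs6I0mn1Kl6Zr+BByb974RnDtV9q5CmQRyi9Wcc5mvVWDwoGQ1AmmqGl7ST+OmCNg4Xg/zv3rSGThYKmJWahDKgoasi5Btycpq9JZRLh1d4WJjoCgxrBYOFUuW6LHhEftKbabq6F/fMexl+HiflpakHd/YiV/fKbpodzA2cxAHiQ3rYxlgipVLcG9PyR6iOCW1/Tla1e4W42knXaQvHijbY7GMrl9Lq/BTiyyqMZ+ic0vThoce32Af3iBOxdewuaTin5u3HuIMIiEMHMvXJWZWmiVRS+tn9aPdr5CsVdwJpEmuGpCoXpnhLRiVolAcDp+uTitsK9Jxrs9XVl4fnuAeEJttRqT08NNo55DPbtw1InPkIrPPs7BPlWNOm6l17KaioJ2gYJ2vX2OJ4l+oph2rbx0XVCeVzGLQqdYu7yJvaZUU2B9eE9eZBtRbM+Jy8CAgtCpXVjCbZeNsp1uhl5HSm1zKltl0YWAp4WBfn+DjXyJh3OdfYyEw6mFQaqeHj15i27D05SMvKJ0PFRtdyc6Tc+wkGw2ntiLhM1zMTJkgaG3p6/QnorbcDyaSm5uNV4kz7WZjoGVfHiIin+DgYWKt5iKlacuO11tOnJr21tUy6dwPBw5QozQsiSRqeTThLSG37N9H1ljLK0MfXkqbi08i1ZiaiJJVepzLrlFuDpkk2NxgbJ1TObj0FLs9dbdH0mBQ1x75Bhh1nVqaT3T"/>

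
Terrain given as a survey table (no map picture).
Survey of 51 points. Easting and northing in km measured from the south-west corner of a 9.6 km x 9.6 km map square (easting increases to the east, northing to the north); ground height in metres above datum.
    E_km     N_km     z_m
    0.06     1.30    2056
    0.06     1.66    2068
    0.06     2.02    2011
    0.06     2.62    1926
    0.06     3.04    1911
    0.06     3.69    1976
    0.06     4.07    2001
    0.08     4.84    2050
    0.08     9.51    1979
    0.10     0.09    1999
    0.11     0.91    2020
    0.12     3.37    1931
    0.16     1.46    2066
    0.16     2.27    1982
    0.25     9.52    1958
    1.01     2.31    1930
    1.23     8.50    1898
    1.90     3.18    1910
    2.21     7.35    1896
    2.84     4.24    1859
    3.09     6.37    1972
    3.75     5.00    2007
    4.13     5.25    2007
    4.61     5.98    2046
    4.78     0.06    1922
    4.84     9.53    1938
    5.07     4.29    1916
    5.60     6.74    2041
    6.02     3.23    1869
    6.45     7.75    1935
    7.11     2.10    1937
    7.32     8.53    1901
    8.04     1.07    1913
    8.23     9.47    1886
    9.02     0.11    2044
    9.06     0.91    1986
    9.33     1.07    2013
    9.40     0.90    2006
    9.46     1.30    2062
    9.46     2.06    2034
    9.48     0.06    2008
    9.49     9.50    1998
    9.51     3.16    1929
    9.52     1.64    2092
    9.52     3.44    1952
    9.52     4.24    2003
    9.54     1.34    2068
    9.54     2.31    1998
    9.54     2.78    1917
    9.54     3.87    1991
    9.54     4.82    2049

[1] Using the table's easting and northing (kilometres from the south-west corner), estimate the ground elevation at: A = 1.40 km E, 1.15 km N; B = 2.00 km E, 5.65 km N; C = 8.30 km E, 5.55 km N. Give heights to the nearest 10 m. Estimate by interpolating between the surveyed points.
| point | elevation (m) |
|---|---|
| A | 2000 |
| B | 1950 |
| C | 2040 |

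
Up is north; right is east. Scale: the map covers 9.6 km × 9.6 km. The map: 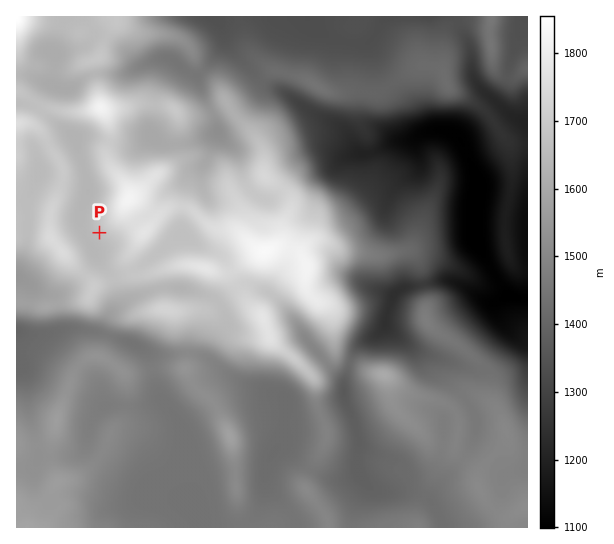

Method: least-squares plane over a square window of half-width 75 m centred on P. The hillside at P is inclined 9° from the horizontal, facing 231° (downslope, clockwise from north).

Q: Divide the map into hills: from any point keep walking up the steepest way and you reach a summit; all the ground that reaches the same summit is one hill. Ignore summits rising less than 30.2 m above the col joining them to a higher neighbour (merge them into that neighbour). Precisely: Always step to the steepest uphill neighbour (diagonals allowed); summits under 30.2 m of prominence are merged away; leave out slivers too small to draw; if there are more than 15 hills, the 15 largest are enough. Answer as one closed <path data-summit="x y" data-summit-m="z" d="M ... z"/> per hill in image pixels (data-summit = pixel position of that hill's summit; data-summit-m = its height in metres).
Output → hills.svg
<path data-summit="265 251" data-summit-m="1835" d="M271 87l-9 0-15 14-28 21 0 9-12 30-16 16-3 5-5 24-2 28 13 9 27 12 4 4 14 26 14 0 22 12 21 25 12 20 37 39 6-22 6-12 18-11 10-10 0-7 7-21 6-7 9-4 42-7 16 7 24 16 6 0 13-8-17-26-16-32 2-58-12-30-10-14-8-4-13-2-24 11-19 3-21 10-11 0-11-19-7-7-26-12-29-22z"/><path data-summit="17 17" data-summit-m="1855" d="M455 16l-146 0-1 3 10 12 15 8 22 5 13-1 3 10 0 21-7 32 0 13 3 5 19 8 12 8 12 0 15-8 16-3 14 6 6 6 16 38 0 16-2 10 0 32 2 8 28 48 4 3 18 3 1-176-18-8-33-30-5-14-1-22z"/><path data-summit="27 527" data-summit-m="1587" d="M85 329l-22 0-18 5 48 44 7 9 4 14 0 5-9 9-6 11-4 21-6 6-22 4-18 0-3-19-8-27-1-29-6-13-5-3 0 161 185 1-1-11-12-12 3-15 0-23-7-32-7-16-18-25-11-40-6-6-11-5z"/><path data-summit="385 375" data-summit-m="1604" d="M386 327l-29 20-6 12-7 23 0 16 9 20 7 25-3 11 0 15 3 8 13 12 9 3 27-1 20 9 10-15 28-31 9-21 0-15-12-21-16-19-4-17-30-12z"/><path data-summit="527 507" data-summit-m="1515" d="M513 296l-7 0-11 7 2 12 8 11 3 9-22 34-12 2-30-10 4 17 16 19 11 17 1 19-12 25-25 27-10 13 11 19 3 11 85-1 0-228z"/><path data-summit="129 199" data-summit-m="1821" d="M217 132l-32 12-22 0-12-8-14 8-18 0-32-8-11 2 12 47 0 8-8 21 1 15 15 28 18 22 24-11 43-34 2-28 5-24 3-5 16-16 10-26z"/><path data-summit="230 437" data-summit-m="1578" d="M150 352l-3 1 4 6 8 35 18 25 8 22 6 26 0 23-3 15 8-18 14-10 20-4 35 0 3-11 13-24 6-33-2-6-52-22-30-21-9-3-39 2z"/><path data-summit="317 86" data-summit-m="1445" d="M307 16l-50 0-40 5 6 8 5 16 33 36 18 8 30 22 32 16 7 7 11 19 11 0 21-10 10-2-15-9-19-8-3-5 0-13 7-32 0-21-3-10-13 1-22-5-15-8-9-9z"/><path data-summit="263 318" data-summit-m="1778" d="M249 284l-11 3-21 15 6 7 4 16-16 26 0 10 22 16 16 8 34 12 4 5-2 21 32-4 25-12 3-4-1-22-36-39-27-39-11-10z"/><path data-summit="99 58" data-summit-m="1688" d="M214 16l-148 0-13 34 2 17-3 18 15 4 20-13 10-3 24 2 37-16 12 0 17 13 10 4 11-10 16-24-1-13z"/><path data-summit="62 251" data-summit-m="1750" d="M71 135l-24 9-11 9 4 20-13 28 0 42-11 32 17 13 16 7 9 0 12-7 14-13 12-16 0-4-16-32 0-9 8-21 0-8-12-47z"/><path data-summit="426 319" data-summit-m="1472" d="M449 280l-42 7-9 4-6 7-7 21 0 7 10 10 24 16 55 19 9 0 5-4 12-17 8-15 0-4-11-16-3-12-11-3-18-13z"/><path data-summit="57 421" data-summit-m="1566" d="M17 331l-1 34 8 8 3 9 1 29 8 27 3 19 18 0 20-2 8-8 4-21 6-11 9-9-4-19-11-14-42-38-18 0z"/><path data-summit="101 107" data-summit-m="1819" d="M170 59l-12 0-37 16-30 0-24 14-20-5-4 3-12 18 44 32 12-1 32 8 18 0 14-7 4-40 10-26 8-10z"/><path data-summit="165 309" data-summit-m="1728" d="M182 288l-23 0-33 13-17 14-9 18 31 10 24 12 39-2 15 6 8-21 10-13-2-10-5-10-7-8z"/>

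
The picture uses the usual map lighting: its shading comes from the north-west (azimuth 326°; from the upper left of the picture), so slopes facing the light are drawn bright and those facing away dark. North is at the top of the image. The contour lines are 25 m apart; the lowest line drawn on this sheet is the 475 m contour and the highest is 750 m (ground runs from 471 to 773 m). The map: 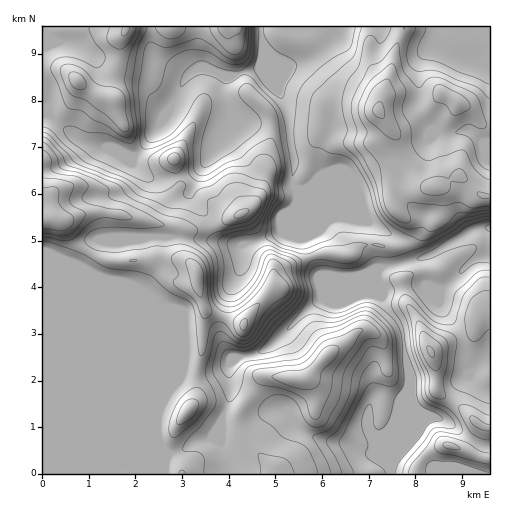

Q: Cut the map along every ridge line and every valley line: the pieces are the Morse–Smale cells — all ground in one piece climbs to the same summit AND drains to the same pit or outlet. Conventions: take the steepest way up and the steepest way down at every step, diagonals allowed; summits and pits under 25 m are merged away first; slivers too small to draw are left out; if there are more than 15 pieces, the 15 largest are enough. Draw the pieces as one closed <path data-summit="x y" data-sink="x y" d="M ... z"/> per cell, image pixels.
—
<path data-summit="43 219" data-sink="261 27" d="M47 114l-5 0 0 359 186 1 2-10-9-22 0-19-10 15-12 2-18 11-11 3-8-6-4-11-12-14-64-155 1-6 11-20 8-4 86-1 34 5-7-7-8-19-17-20 0-5 13-24-27 11-27 0-16-14-2-8-46-13z"/><path data-summit="379 111" data-sink="261 27" d="M404 26l-63 0-1 9-15 13-13 10-20 8-17-8-11-11 0 9 24 57 2 31 4 13-1 28 9 4 10 10 50 19 40 22 5 4 7-9 0-8-18-17-4-7 1-3 11-6 19-6 16-1 19-12 21 19 10 2 1-53-6 0-14-12-14 2-18 0-7-2-12-16-22 13-6 0-8-10-5-9 12-33 4-24z"/><path data-summit="296 379" data-sink="489 227" d="M376 276l-58 25-46 43-16 10-10 3 1 7 7 8 9 4 43 4 8 7 2 8-1 19-2 5-14 15-11 27-12 8-1 5 116-1 0-8 14-34 0-36 5-13 0-9-5-17-4-28-18-28-1-12z"/><path data-summit="197 274" data-sink="261 27" d="M188 237l-91 3-15 25 64 158 11 14 1-21 2-11 2-2-1-35 8-16 4-4 4 1 3 3 0 7-16 35 1 3 19-26 9 3 21-2 12-4 10-10-6-1-6-8-3-11 0-14 9-34 10-21 2-23z"/><path data-summit="240 214" data-sink="261 27" d="M289 119l-14 5-32-1-10-4-3 9-28 40-12 23 0 5 17 20 8 19 4 5 23 5 18-4 24-11 5-17 9-13 0-9-5-6 1-28-4-13z"/><path data-summit="78 81" data-sink="261 27" d="M47 35l-5 2 0 76 8 2 10 10 25 18 17 3 30 11 5-3 22-27 11-21-12-12-9-12-34-8-11-6-11-13-11-7-10-4-17-3z"/><path data-summit="431 352" data-sink="489 227" d="M489 254l-18 8-29 28-16-6-4-26-38 8-6 4-1 10 5 8 1 12 15 21 4 10 3 25 5 17-2 21 7 12 16 11 9 1 12-16-16-11 0-23-4-17 14-9 26-8 4-6 1-11 5-4 8-2z"/><path data-summit="296 379" data-sink="261 27" d="M246 356l-9 1-7 7-1 11 2 19-9 25-1 23 8 17 0 15 45 0 3-6 11-7 11-27 14-15 2-5 1-19-2-8-8-7-43-4-9-4-5-6z"/><path data-summit="174 158" data-sink="261 27" d="M206 68l-11 1-9 9-25 45-20 27-8 7 0 7 16 14 21 1 25-8 10-8 25-35 2-10-8-24 0-11 2-6z"/><path data-summit="243 325" data-sink="261 27" d="M293 208l-12 24-39 14-2 23-10 21-9 34 1 19 8 14 6 1 9-2-1-33 30-36 0-10 2-4 36-17z"/><path data-summit="379 111" data-sink="489 227" d="M459 175l-20 12-16 1-19 6-11 6-1 3 4 7 18 17 0 8-8 10 8 14 15-3 46-27 15-2 0-30-11-3z"/><path data-summit="243 325" data-sink="489 227" d="M312 257l-22 8-14 8-2 4 0 10-30 36 2 33 10-2 16-10 46-43 54-22 6-6-2-3-20 7-36-1z"/><path data-summit="127 28" data-sink="261 27" d="M150 26l-103 0 0 9 8 6 17 3 10 4 11 7 11 13 11 6 34 8 9 12 13 12 17-30-29-15-5-5-4-11z"/><path data-summit="188 410" data-sink="261 27" d="M229 364l-8 6-12 4-25-3-7 11-11 13-7 17-3 19 4 13 7 9 4 1 10-3 18-11 12-2 3-3 8-13 9-28z"/><path data-summit="457 102" data-sink="489 27" d="M437 48l-9 2-8 13-1 35-3 7 3 8 2 2 5-4 18-17 13 9 13 6 12 15 7 1 1-73-9 9-4 0-18-3z"/>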